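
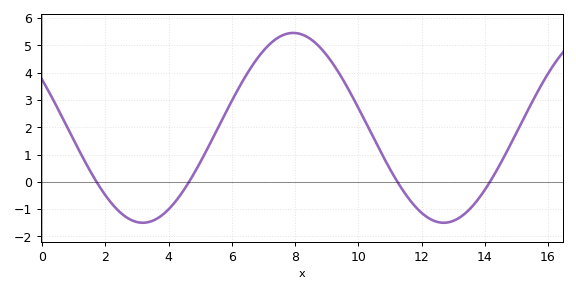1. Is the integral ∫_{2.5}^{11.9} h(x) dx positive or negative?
positive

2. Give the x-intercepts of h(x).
1.8, 4.6, 11.2, 14.2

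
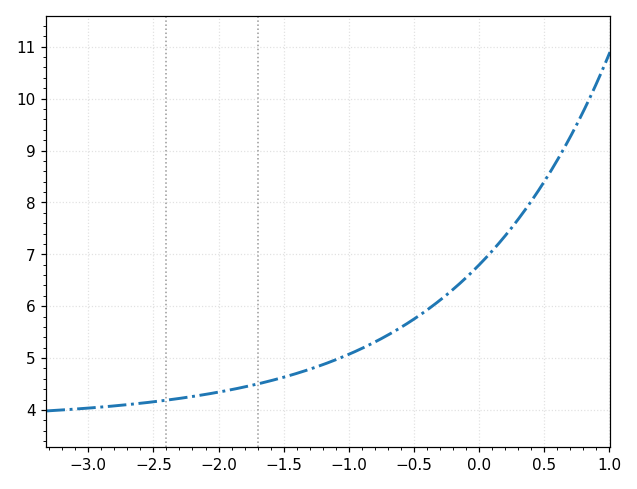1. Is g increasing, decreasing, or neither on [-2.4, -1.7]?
increasing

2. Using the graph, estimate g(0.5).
8.4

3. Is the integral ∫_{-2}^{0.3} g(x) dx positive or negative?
positive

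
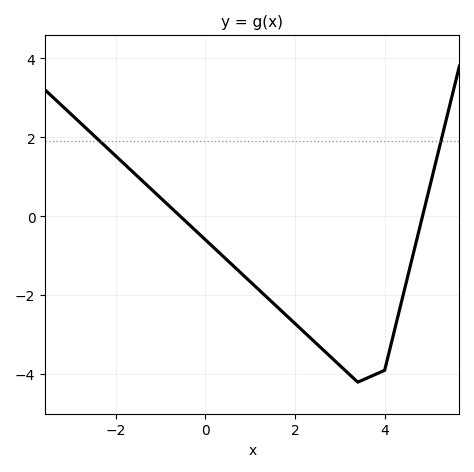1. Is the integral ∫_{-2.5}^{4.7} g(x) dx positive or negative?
negative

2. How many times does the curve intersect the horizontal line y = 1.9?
2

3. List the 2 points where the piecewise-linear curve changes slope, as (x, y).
(3.4, -4.2); (4, -3.9)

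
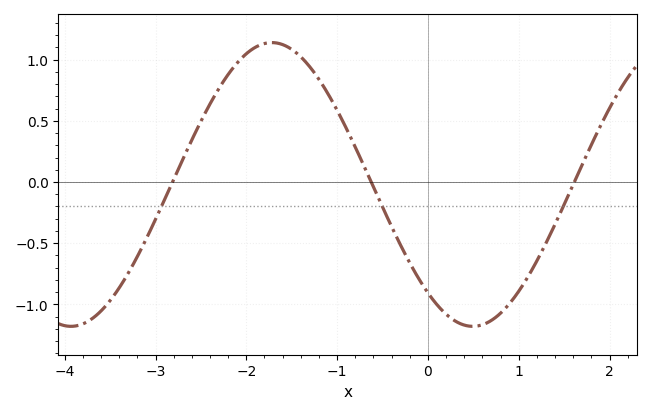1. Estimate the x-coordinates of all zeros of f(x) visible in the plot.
-2.8, -0.6, 1.6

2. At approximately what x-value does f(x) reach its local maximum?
-1.7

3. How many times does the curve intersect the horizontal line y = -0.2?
3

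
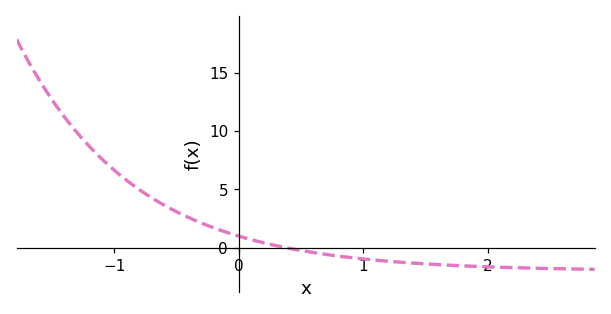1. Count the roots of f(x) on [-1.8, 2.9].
1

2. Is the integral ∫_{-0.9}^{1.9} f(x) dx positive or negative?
positive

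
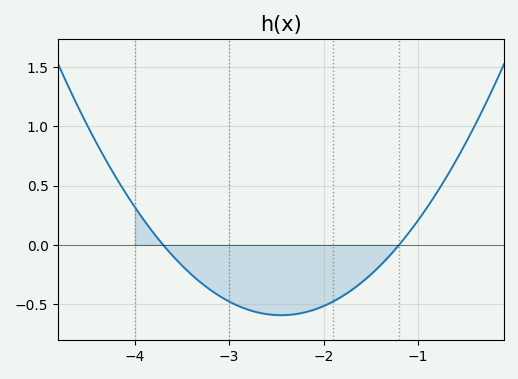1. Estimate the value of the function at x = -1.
0.2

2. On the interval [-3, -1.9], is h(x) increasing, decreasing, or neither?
neither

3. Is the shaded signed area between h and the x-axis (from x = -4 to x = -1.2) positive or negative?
negative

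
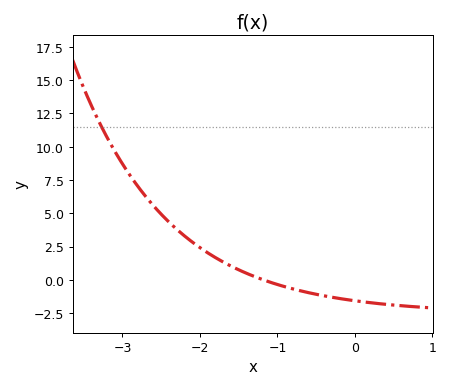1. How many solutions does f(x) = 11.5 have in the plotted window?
1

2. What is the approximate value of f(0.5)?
-2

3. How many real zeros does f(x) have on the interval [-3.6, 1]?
1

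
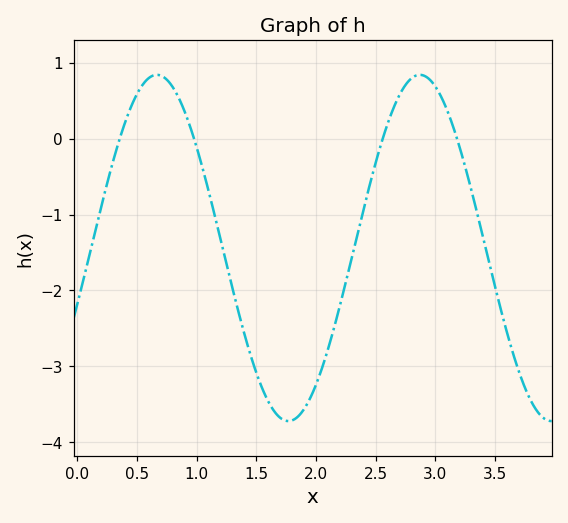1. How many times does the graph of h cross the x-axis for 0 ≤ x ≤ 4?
4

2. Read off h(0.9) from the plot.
0.4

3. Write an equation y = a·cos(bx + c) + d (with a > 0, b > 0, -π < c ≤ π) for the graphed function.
y = 2.28cos(2.9x - 1.9) - 1.44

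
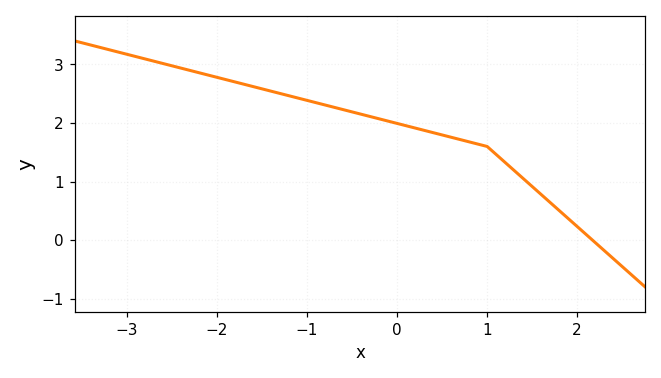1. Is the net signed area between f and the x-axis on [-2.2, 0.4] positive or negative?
positive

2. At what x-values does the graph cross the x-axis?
2.17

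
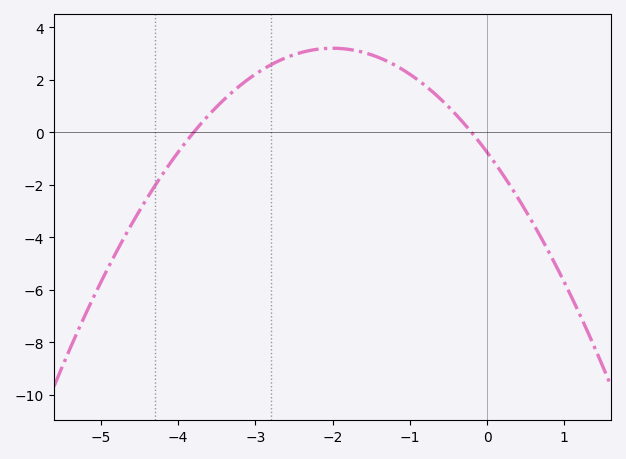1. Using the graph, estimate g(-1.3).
2.8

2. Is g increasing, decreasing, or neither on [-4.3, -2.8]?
increasing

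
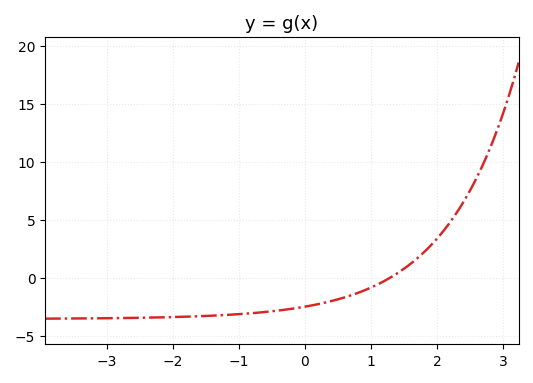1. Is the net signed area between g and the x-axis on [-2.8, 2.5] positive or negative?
negative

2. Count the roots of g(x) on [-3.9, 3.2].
1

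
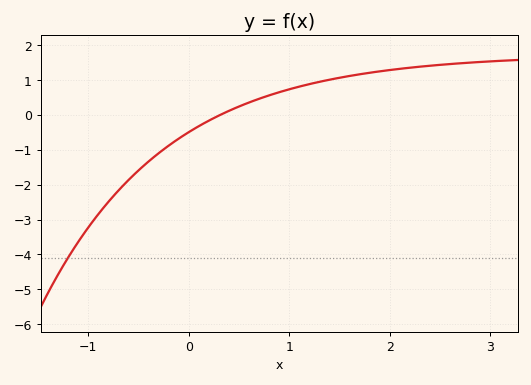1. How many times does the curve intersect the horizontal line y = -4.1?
1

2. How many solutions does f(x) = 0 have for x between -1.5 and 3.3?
1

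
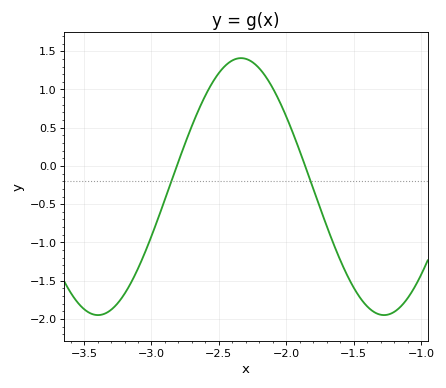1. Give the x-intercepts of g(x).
-2.81, -1.86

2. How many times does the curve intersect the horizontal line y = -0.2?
2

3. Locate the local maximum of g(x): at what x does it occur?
-2.34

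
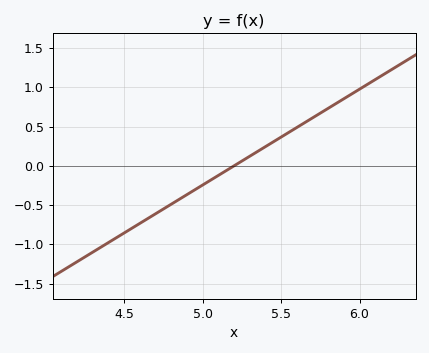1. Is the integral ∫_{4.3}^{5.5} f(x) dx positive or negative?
negative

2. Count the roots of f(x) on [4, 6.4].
1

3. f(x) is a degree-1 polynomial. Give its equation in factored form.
y = 1.22(x - 5.2)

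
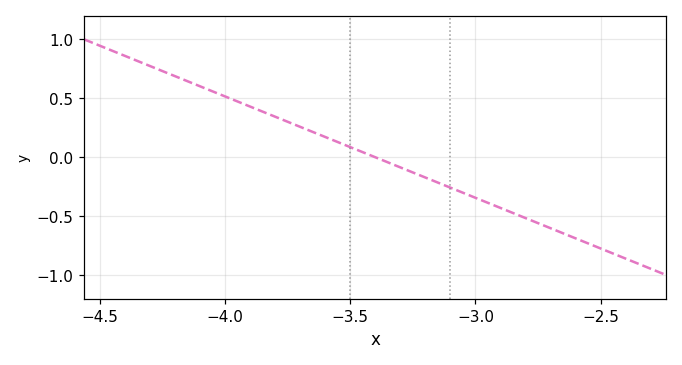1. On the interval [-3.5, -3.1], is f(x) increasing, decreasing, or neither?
decreasing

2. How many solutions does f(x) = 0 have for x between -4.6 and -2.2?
1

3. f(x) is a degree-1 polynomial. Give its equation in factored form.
y = -0.86(x + 3.4)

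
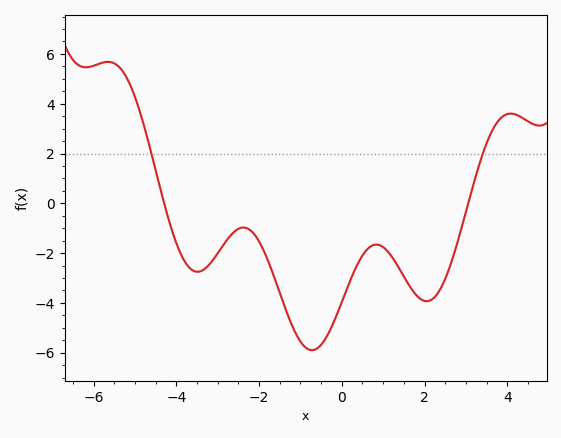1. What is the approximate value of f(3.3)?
1.4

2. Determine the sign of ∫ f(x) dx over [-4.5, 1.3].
negative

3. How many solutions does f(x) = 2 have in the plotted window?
2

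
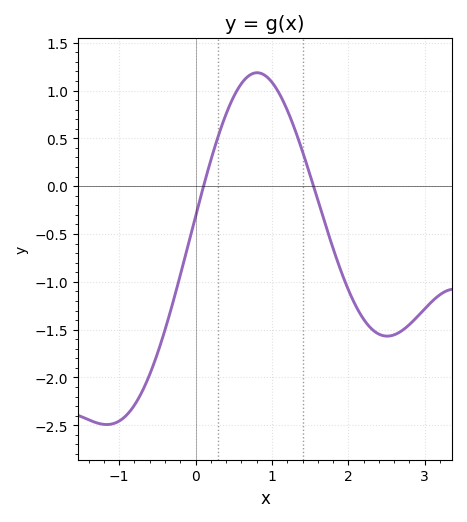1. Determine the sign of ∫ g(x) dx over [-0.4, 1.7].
positive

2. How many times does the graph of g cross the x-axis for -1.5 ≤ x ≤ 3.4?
2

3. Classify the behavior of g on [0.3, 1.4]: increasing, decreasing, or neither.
neither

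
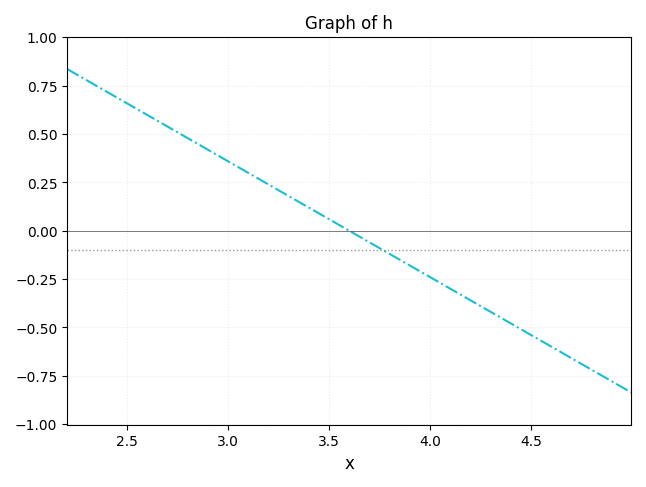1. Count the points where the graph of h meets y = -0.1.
1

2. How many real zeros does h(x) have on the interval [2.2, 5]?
1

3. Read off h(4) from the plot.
-0.24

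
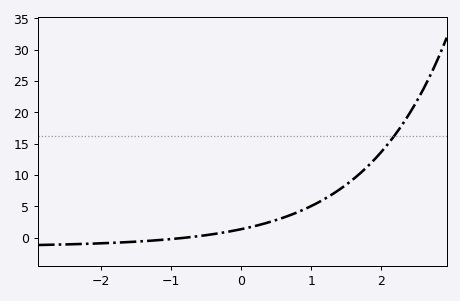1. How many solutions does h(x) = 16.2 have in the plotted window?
1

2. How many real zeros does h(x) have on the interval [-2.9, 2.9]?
1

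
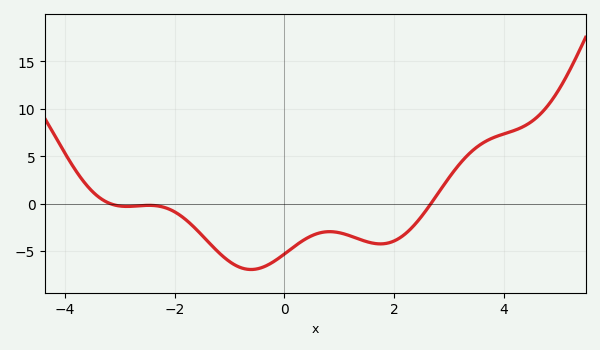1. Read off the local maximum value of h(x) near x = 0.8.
-3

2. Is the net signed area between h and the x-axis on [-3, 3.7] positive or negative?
negative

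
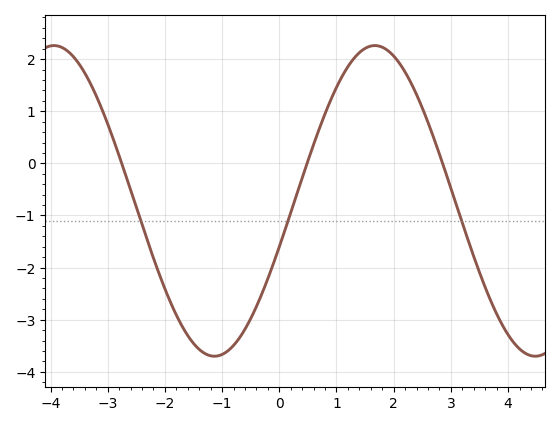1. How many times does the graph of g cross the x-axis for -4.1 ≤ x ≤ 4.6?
3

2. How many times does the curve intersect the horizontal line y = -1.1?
3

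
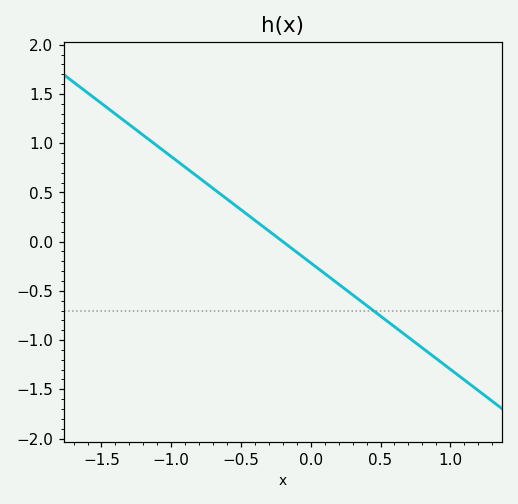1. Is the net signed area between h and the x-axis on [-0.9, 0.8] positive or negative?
negative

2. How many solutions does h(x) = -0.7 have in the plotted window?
1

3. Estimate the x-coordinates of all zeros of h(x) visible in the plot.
-0.2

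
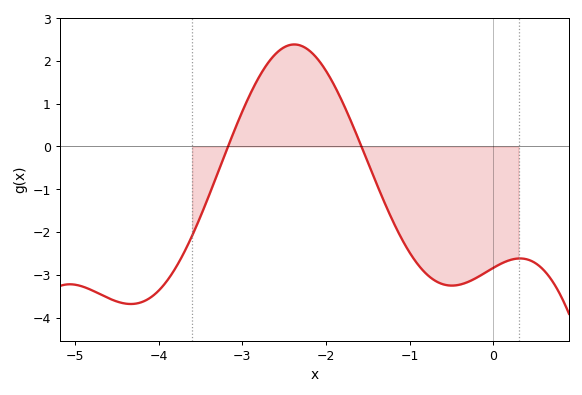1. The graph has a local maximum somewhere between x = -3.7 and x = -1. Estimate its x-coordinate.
-2.38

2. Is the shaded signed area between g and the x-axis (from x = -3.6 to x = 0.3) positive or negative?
negative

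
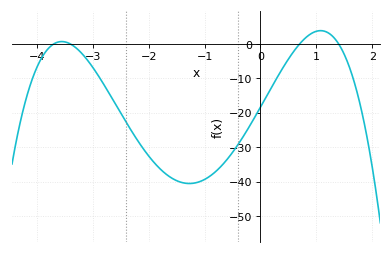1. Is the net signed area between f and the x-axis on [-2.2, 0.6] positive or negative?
negative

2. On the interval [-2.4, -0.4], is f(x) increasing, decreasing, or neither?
neither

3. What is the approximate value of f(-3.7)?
0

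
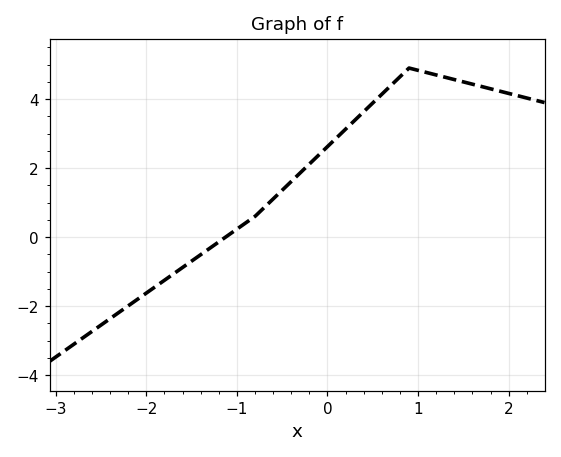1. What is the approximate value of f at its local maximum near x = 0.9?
4.8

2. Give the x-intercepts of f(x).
-1.1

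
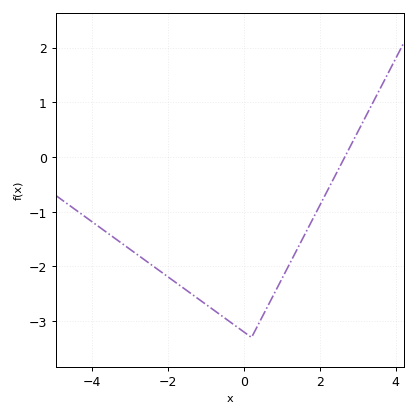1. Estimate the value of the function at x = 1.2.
-1.96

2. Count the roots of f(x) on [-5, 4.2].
1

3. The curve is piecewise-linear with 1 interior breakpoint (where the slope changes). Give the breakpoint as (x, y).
(0.2, -3.3)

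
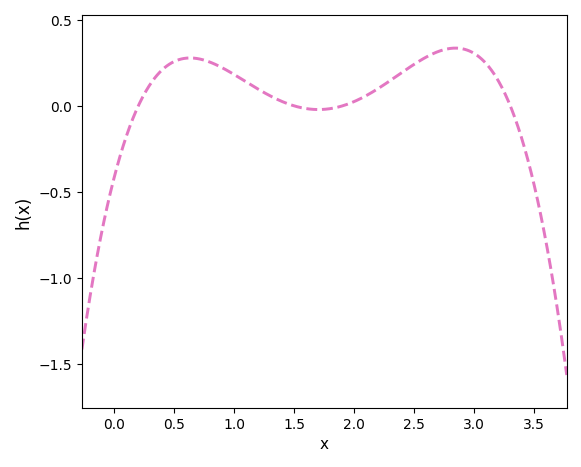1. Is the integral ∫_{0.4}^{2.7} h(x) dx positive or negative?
positive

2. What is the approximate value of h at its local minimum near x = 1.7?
0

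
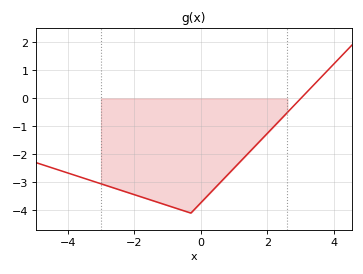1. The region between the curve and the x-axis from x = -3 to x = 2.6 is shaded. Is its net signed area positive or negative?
negative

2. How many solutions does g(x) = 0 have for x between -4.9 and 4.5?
1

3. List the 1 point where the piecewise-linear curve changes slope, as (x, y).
(-0.3, -4.1)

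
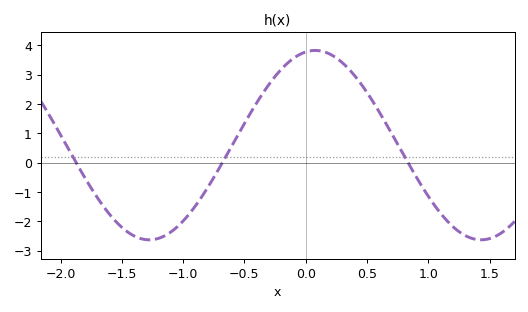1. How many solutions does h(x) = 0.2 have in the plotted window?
3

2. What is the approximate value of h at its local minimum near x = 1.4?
-2.63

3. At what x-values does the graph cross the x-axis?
-1.87, -0.68, 0.835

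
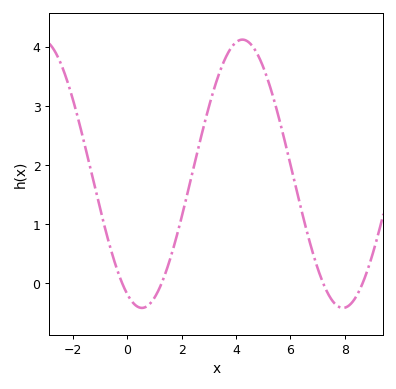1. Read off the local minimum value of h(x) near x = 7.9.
-0.4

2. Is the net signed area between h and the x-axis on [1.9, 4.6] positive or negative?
positive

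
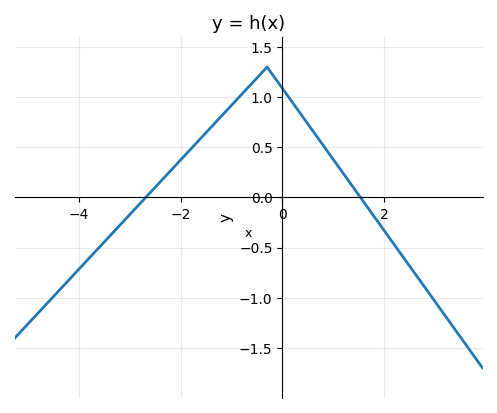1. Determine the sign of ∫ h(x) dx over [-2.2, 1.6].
positive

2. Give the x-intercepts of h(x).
-2.69, 1.53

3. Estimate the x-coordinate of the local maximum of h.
-0.302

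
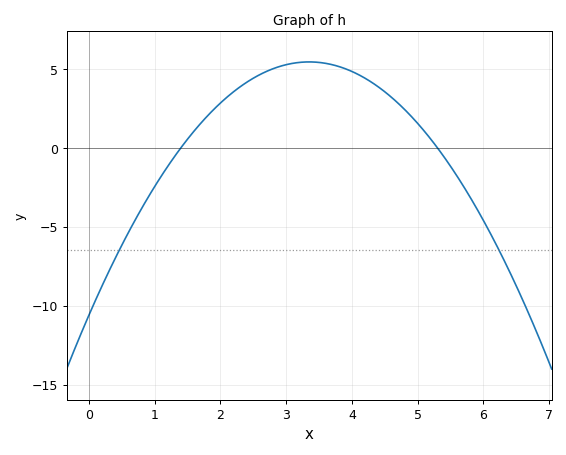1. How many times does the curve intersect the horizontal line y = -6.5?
2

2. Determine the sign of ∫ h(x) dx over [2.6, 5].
positive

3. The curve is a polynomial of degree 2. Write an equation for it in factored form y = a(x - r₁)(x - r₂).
y = -1.43(x - 1.4)(x - 5.3)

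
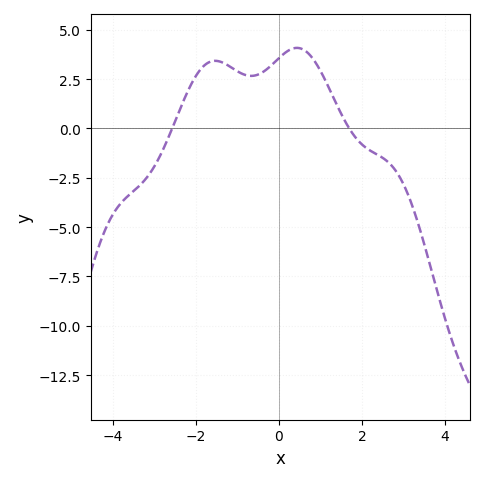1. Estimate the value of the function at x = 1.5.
0.736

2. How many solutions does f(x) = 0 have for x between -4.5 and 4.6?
2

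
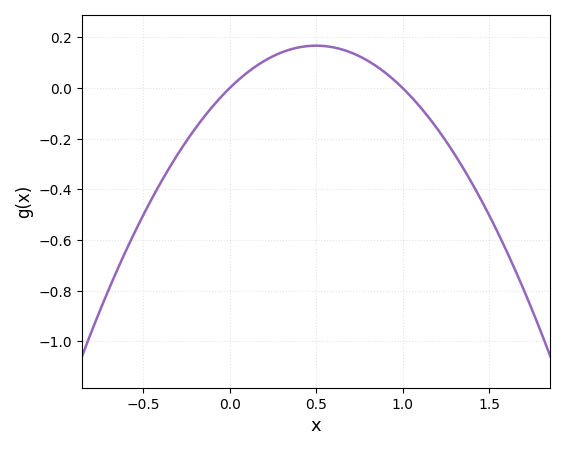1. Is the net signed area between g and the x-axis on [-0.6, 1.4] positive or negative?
negative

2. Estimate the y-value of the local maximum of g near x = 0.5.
0.168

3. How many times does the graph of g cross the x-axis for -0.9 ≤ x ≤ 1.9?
2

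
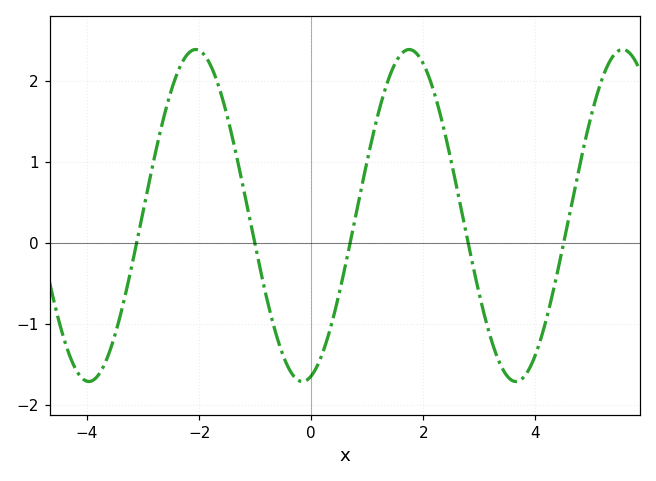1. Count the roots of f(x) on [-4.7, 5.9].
5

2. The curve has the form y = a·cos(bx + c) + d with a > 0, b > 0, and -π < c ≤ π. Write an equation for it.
y = 2.05cos(1.6x - 2.9) + 0.34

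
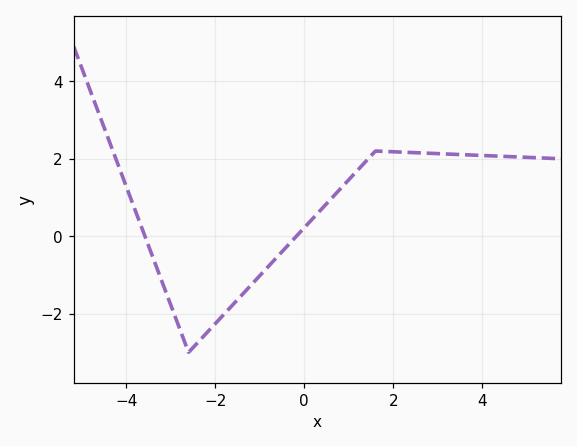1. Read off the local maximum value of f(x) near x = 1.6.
2.2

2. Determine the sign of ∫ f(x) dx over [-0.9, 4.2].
positive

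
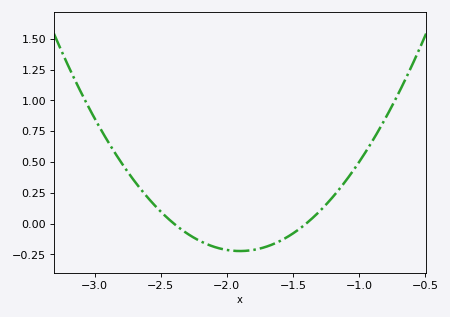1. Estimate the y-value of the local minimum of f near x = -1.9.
-0.2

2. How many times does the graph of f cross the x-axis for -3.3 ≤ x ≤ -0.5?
2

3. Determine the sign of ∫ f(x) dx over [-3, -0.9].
positive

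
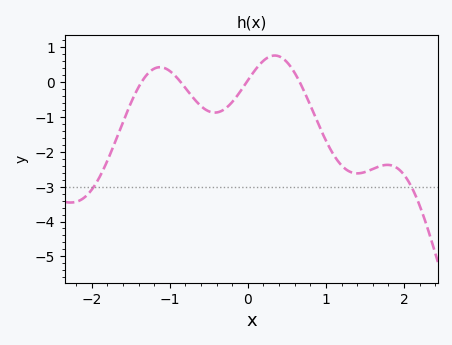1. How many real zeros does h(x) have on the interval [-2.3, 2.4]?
4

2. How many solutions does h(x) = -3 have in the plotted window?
2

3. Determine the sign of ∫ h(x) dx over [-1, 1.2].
negative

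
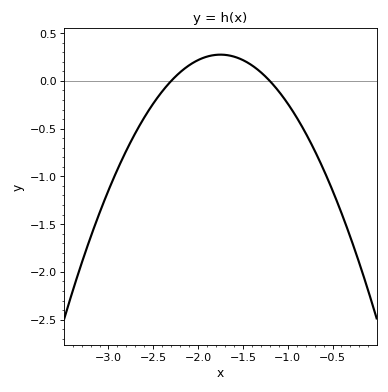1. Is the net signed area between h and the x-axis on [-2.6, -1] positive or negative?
positive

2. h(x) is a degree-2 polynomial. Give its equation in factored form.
y = -0.91(x + 2.3)(x + 1.2)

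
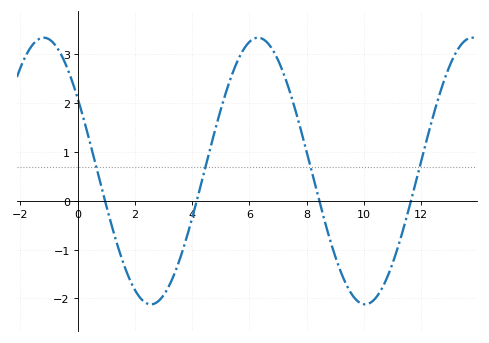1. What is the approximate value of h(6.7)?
3.19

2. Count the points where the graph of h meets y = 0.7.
4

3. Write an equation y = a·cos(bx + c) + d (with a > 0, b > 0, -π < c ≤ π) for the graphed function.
y = 2.73cos(0.84x + 0.99) + 0.61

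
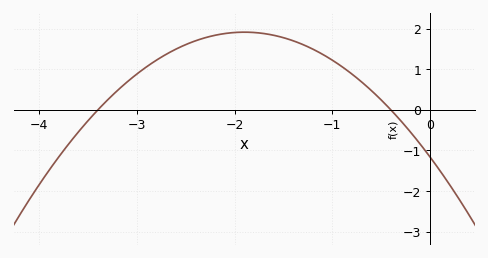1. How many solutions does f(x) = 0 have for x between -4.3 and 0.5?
2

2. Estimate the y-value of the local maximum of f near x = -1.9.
1.9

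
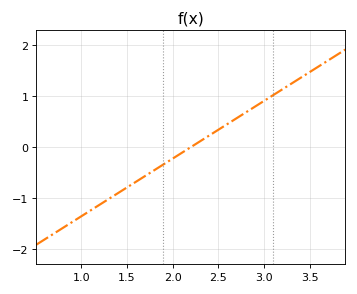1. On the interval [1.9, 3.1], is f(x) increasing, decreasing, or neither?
increasing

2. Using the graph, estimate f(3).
0.9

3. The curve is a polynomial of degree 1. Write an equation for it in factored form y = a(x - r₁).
y = 1.13(x - 2.2)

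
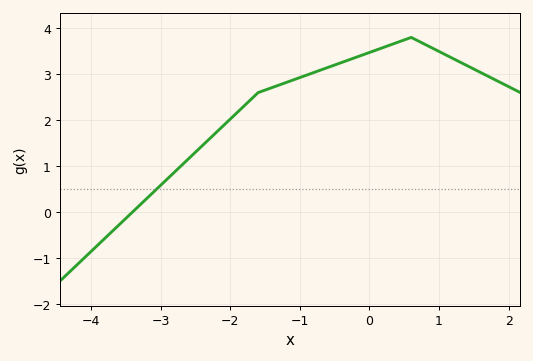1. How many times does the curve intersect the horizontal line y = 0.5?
1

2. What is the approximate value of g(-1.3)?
2.8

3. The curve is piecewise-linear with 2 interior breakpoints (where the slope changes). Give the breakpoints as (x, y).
(-1.6, 2.6); (0.6, 3.8)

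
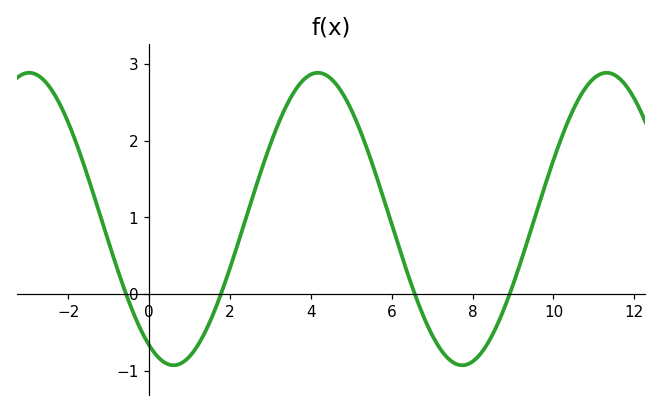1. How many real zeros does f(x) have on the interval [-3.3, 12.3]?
4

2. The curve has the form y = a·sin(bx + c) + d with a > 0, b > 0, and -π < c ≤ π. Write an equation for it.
y = 1.91sin(0.88x - 2.1) + 0.98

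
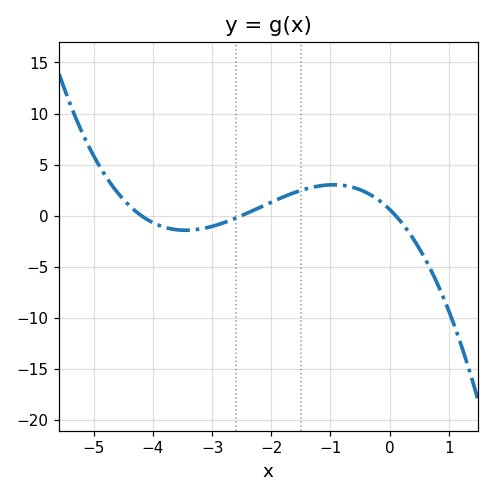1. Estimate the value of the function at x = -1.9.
1.5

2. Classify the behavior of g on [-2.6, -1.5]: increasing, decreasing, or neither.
increasing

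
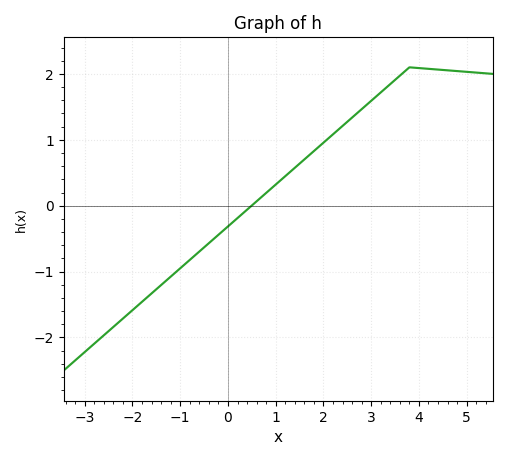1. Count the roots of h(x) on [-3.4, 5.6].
1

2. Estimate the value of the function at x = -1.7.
-1.4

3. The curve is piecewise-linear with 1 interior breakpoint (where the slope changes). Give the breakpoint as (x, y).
(3.8, 2.1)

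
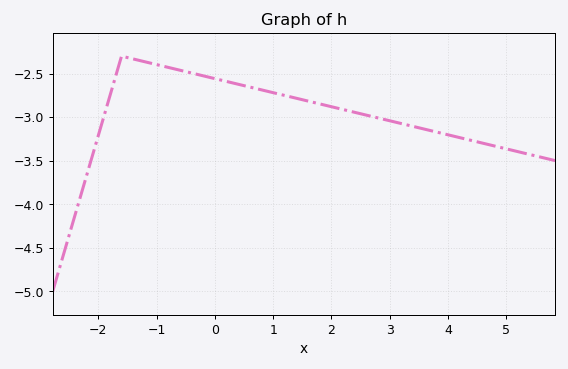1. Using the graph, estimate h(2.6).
-2.98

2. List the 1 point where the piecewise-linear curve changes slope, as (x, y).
(-1.6, -2.3)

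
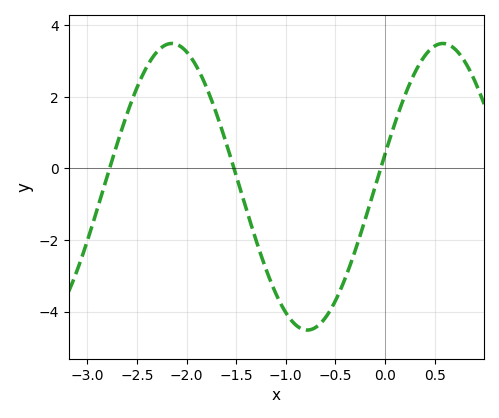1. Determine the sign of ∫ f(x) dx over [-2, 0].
negative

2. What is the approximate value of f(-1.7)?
1.54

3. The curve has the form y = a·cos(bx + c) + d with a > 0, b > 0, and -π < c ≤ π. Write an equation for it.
y = 4cos(2.3x - 1.34) - 0.51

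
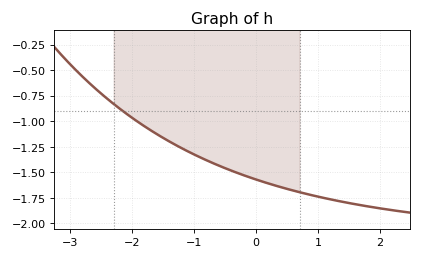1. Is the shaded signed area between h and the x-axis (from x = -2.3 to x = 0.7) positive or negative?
negative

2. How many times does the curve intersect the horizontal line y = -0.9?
1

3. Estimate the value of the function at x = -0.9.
-1.36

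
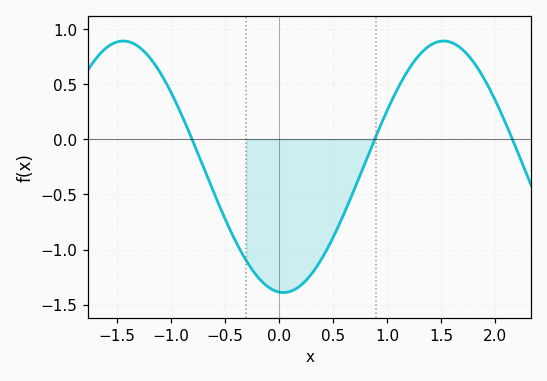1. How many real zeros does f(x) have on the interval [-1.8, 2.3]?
3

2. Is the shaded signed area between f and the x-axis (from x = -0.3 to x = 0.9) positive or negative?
negative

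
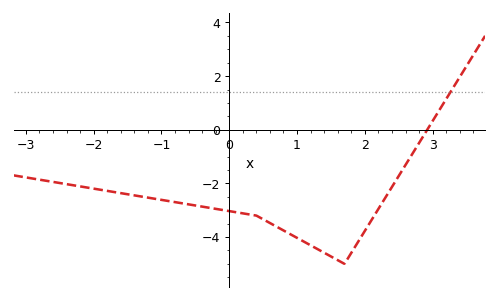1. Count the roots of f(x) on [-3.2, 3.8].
1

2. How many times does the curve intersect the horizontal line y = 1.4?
1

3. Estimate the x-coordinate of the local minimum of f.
1.7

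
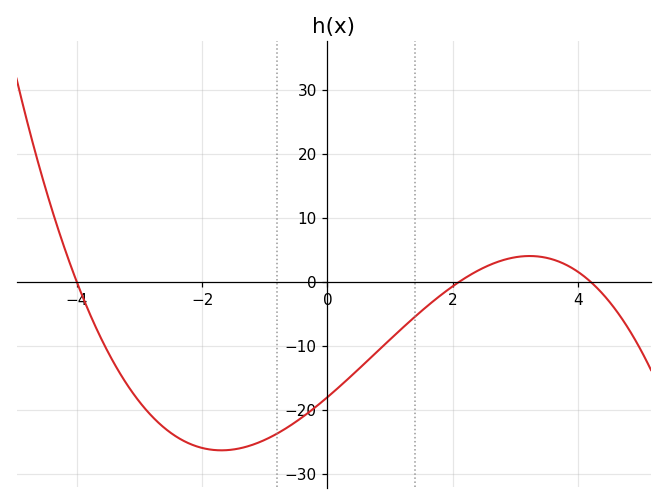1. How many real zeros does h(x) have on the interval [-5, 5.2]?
3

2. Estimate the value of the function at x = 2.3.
1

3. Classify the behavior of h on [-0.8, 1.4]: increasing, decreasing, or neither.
increasing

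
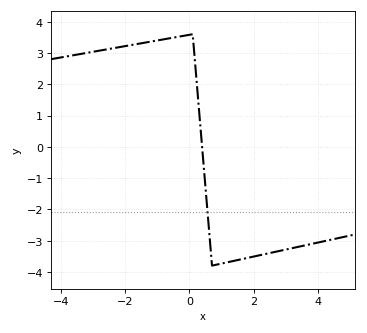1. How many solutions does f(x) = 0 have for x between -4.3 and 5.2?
1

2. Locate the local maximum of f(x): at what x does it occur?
0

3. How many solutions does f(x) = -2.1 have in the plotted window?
1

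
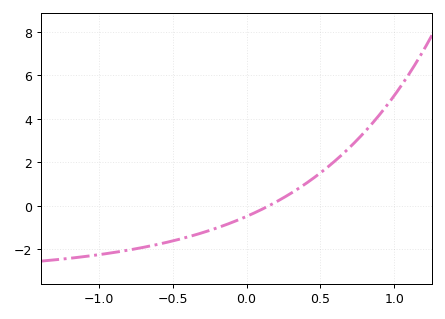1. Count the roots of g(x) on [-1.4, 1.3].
1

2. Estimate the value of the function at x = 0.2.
0.177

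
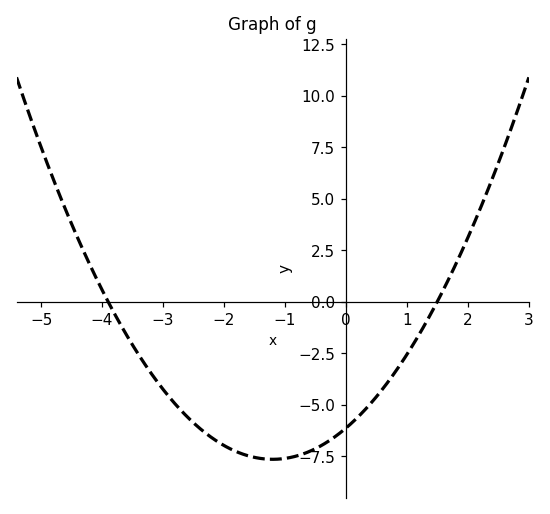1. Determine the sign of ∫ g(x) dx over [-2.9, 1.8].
negative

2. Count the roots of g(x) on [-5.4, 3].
2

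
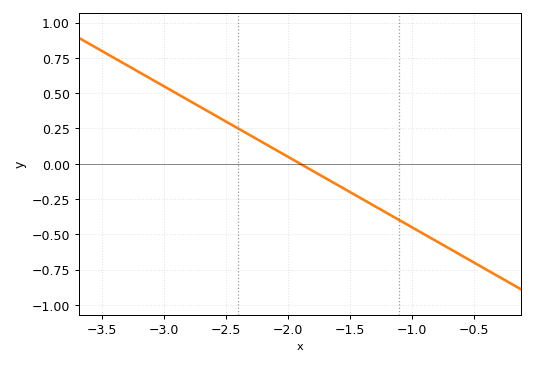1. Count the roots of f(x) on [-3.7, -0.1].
1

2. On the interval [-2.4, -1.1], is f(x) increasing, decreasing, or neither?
decreasing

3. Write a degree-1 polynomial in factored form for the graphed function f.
y = -0.5(x + 1.9)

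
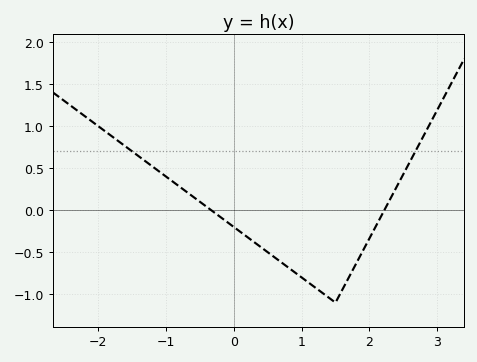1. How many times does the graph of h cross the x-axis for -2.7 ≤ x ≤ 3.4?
2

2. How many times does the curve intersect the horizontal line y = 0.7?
2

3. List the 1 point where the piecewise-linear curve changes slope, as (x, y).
(1.5, -1.1)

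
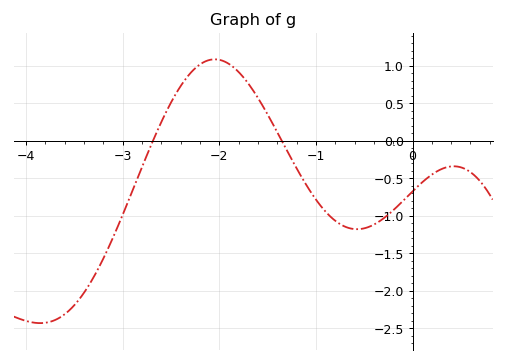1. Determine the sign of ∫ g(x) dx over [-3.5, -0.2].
negative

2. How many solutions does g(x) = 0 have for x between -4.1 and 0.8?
2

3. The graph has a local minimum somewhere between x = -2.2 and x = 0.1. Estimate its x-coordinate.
-0.574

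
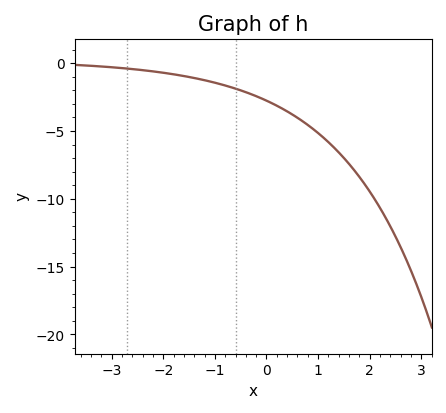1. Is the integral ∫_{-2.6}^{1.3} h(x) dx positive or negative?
negative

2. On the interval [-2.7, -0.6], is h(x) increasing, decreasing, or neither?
decreasing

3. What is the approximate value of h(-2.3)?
-0.555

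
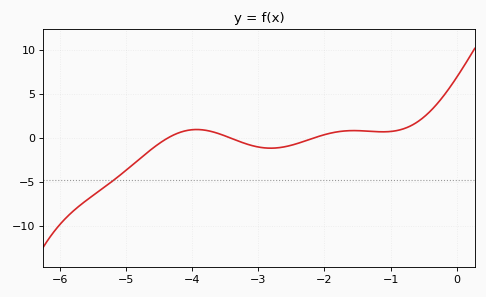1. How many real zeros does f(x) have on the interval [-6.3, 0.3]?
3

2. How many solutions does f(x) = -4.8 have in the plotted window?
1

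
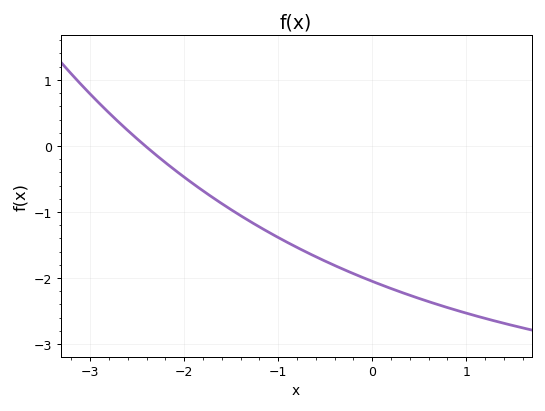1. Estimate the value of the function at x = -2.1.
-0.364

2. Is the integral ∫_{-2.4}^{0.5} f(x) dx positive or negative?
negative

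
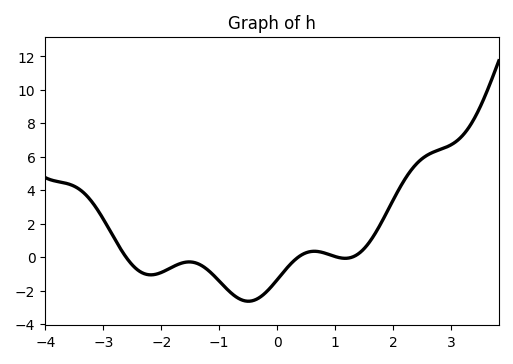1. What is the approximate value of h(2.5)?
5.89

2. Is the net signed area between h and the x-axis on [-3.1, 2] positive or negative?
negative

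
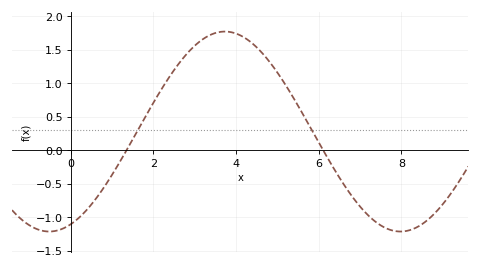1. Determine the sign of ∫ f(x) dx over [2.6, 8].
positive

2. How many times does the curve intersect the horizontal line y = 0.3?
2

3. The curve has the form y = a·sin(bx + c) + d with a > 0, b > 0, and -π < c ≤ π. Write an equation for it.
y = 1.49sin(0.74x - 1.2) + 0.28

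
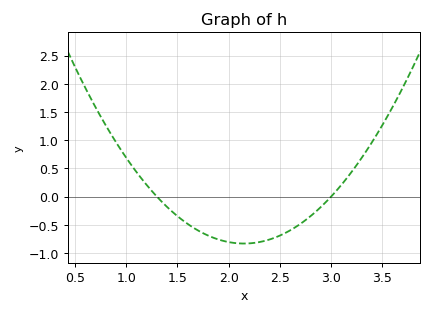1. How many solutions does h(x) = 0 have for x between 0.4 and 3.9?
2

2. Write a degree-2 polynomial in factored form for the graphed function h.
y = 1.15(x - 1.3)(x - 3)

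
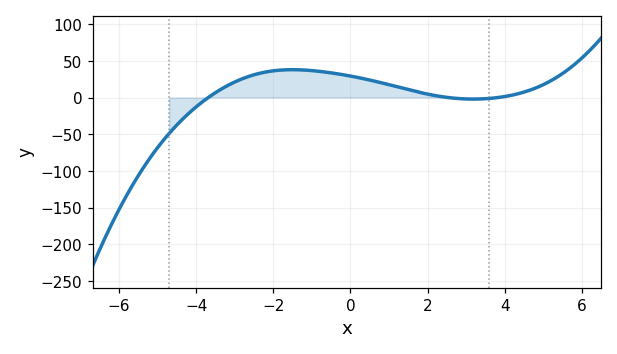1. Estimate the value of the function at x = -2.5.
30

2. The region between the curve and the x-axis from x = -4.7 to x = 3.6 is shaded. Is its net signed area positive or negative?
positive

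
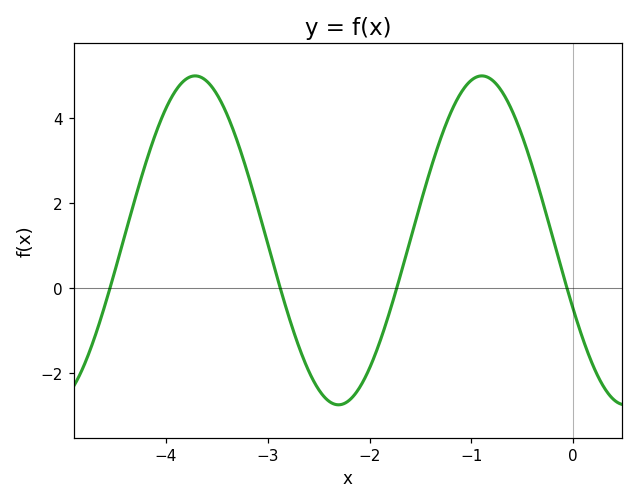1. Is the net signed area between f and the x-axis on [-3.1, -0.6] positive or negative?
positive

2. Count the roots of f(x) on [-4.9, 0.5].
4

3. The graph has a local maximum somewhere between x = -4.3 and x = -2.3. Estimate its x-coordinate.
-3.71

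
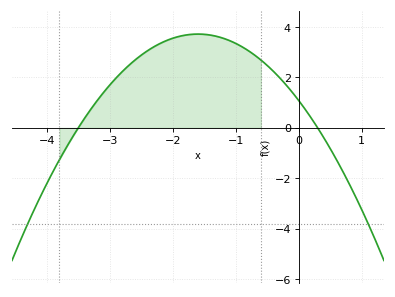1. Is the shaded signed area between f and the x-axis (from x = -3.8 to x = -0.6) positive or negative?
positive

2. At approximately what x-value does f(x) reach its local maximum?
-1.6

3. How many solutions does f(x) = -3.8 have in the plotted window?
2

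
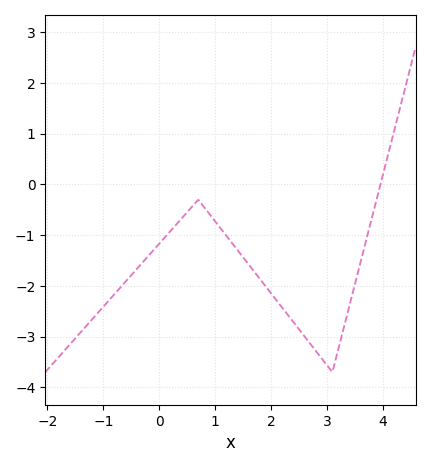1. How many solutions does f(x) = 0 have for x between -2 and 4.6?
1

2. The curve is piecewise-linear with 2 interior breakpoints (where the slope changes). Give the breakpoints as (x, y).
(0.7, -0.3); (3.1, -3.7)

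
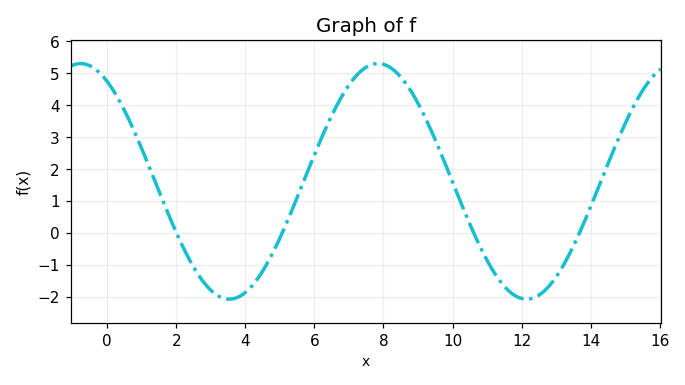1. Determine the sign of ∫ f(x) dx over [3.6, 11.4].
positive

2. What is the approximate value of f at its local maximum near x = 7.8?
5.3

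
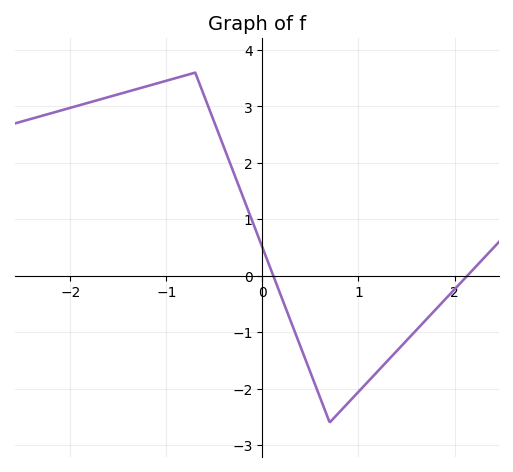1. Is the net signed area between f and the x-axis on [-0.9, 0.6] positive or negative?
positive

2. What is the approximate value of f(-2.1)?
2.9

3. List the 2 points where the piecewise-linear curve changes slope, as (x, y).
(-0.7, 3.6); (0.7, -2.6)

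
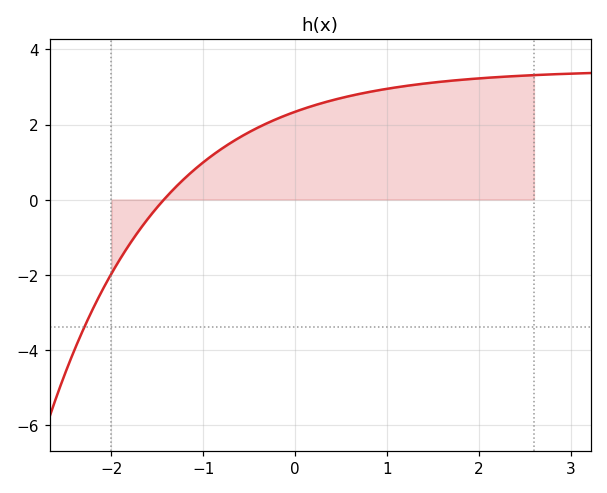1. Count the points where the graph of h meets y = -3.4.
1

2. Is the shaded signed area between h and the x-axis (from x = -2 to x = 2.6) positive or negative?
positive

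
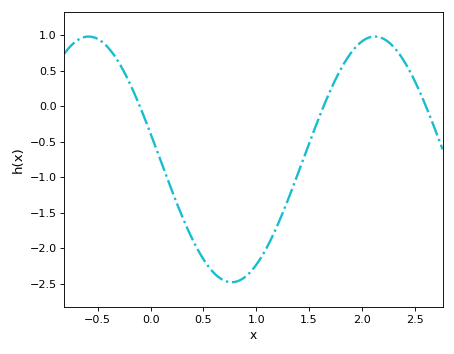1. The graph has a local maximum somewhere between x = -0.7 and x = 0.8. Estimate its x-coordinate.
-0.6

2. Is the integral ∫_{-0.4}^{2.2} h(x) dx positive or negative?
negative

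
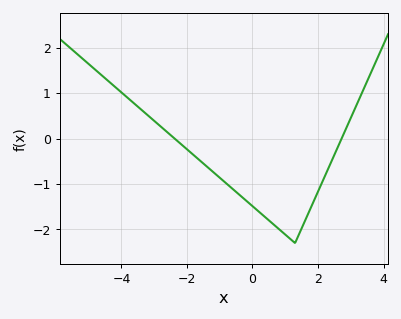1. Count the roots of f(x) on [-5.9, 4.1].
2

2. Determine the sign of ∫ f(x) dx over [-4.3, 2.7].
negative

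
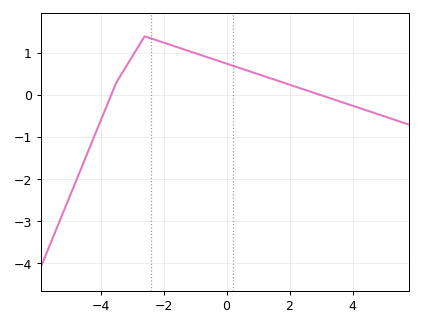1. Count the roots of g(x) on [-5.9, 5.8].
2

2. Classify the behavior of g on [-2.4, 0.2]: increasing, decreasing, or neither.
decreasing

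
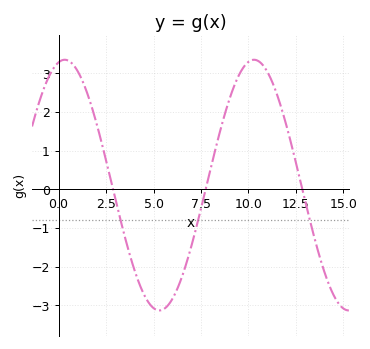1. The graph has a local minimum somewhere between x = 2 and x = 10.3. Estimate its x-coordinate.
5.4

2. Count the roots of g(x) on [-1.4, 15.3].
3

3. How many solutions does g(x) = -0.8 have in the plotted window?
3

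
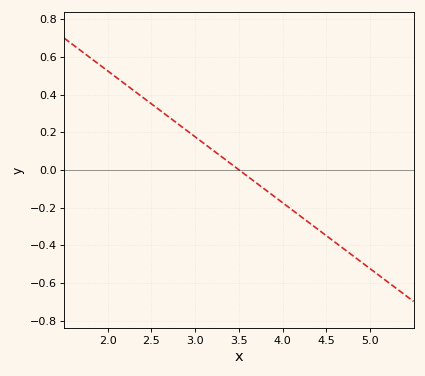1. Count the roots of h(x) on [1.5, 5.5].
1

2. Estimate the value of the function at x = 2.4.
0.38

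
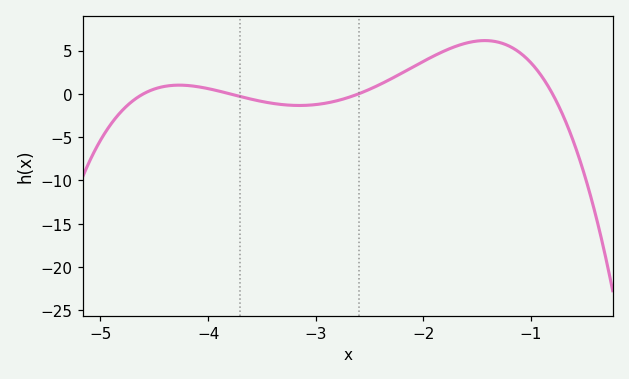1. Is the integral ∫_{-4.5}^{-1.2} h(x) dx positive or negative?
positive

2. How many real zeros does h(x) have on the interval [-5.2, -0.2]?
4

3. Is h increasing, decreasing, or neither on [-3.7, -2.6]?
neither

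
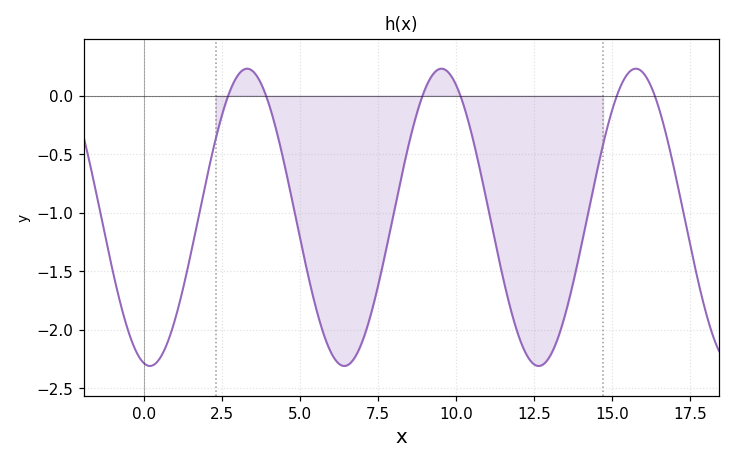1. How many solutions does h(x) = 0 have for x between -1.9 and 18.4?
6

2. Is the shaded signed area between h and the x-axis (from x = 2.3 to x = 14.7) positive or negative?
negative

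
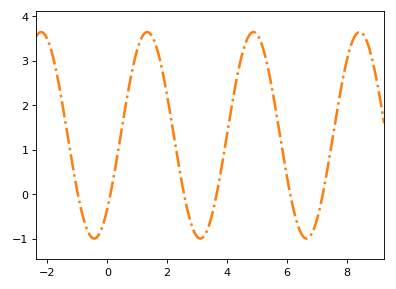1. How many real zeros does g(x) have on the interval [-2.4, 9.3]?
6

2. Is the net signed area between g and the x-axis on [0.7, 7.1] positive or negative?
positive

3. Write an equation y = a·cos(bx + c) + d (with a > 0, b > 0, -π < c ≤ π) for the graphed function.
y = 2.32cos(1.77x - 2.36) + 1.32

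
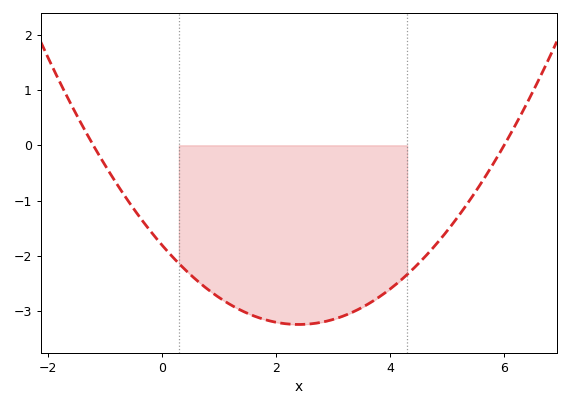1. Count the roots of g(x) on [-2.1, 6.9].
2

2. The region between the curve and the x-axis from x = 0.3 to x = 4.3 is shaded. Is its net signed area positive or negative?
negative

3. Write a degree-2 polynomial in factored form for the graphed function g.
y = 0.25(x + 1.2)(x - 6)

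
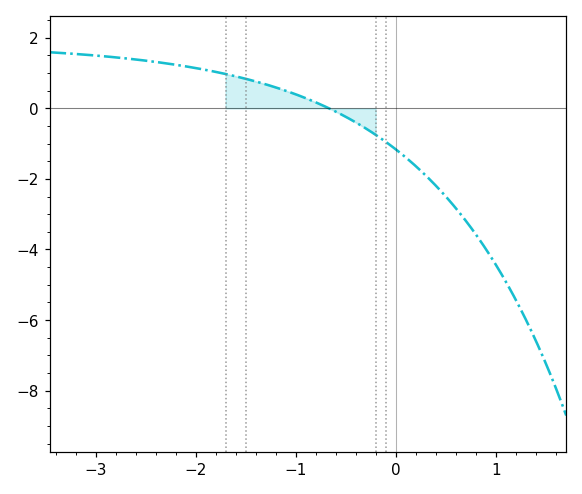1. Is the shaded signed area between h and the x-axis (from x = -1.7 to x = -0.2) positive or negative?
positive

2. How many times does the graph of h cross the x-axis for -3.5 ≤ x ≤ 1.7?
1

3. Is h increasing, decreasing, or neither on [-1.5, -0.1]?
decreasing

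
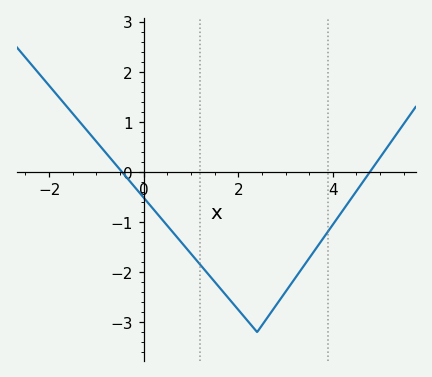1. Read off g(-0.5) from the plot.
0.048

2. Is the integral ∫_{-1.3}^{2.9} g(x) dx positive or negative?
negative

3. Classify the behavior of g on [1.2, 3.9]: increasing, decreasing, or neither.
neither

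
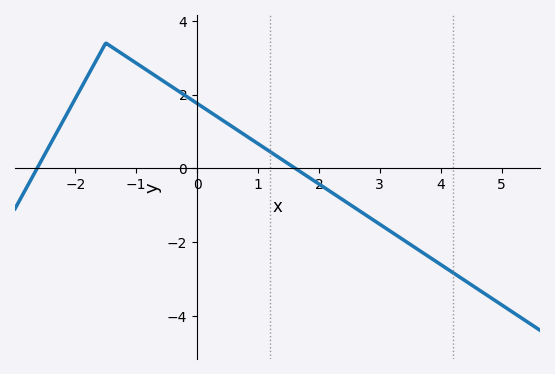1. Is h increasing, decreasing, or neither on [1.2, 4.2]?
decreasing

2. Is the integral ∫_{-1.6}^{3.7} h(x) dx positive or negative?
positive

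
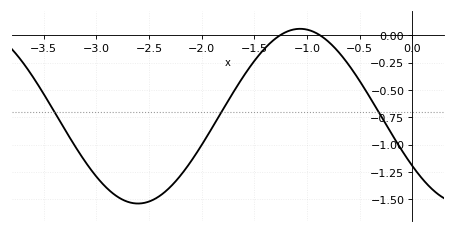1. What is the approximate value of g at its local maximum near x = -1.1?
0.06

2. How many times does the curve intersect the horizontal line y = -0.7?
3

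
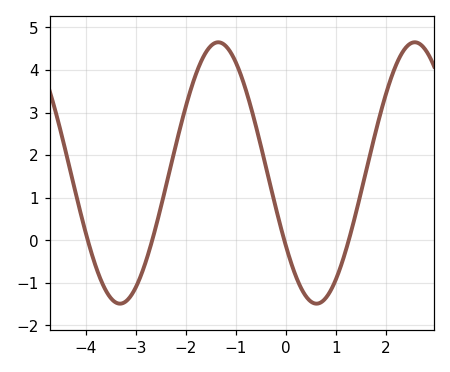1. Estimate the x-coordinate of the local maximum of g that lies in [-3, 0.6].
-1.35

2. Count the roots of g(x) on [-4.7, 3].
4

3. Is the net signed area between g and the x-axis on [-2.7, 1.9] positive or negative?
positive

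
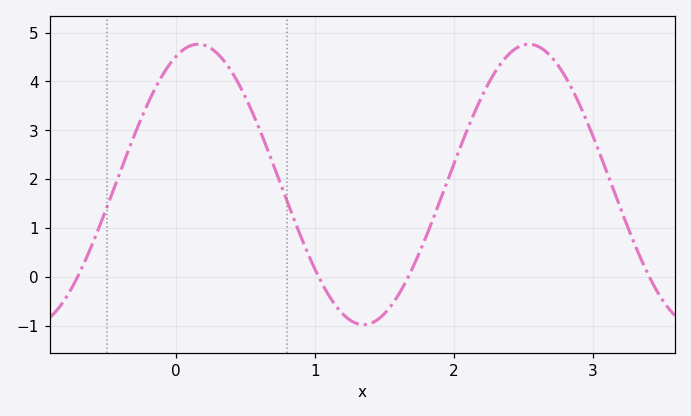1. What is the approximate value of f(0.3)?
4.56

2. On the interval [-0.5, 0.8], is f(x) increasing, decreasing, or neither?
neither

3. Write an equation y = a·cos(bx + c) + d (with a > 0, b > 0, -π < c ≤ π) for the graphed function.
y = 2.87cos(2.64x - 0.42) + 1.89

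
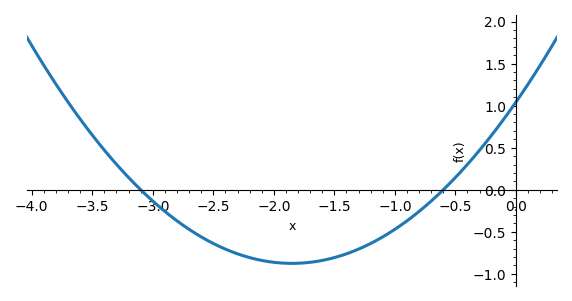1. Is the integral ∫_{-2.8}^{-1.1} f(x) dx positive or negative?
negative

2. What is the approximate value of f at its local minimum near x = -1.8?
-0.875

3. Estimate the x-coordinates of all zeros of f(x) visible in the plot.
-3.1, -0.6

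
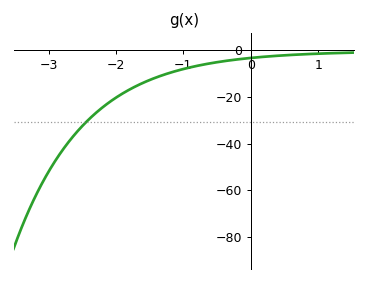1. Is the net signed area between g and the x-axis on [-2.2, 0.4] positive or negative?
negative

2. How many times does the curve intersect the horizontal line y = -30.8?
1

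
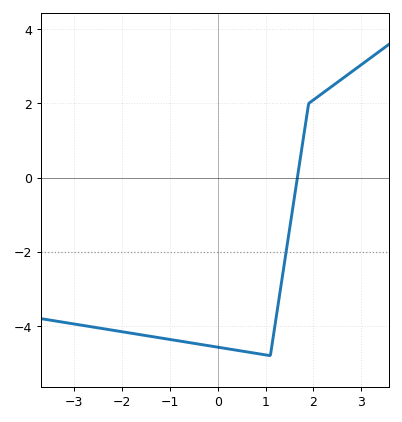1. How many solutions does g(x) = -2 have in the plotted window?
1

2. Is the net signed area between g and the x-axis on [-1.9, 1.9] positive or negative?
negative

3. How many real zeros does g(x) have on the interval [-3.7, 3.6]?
1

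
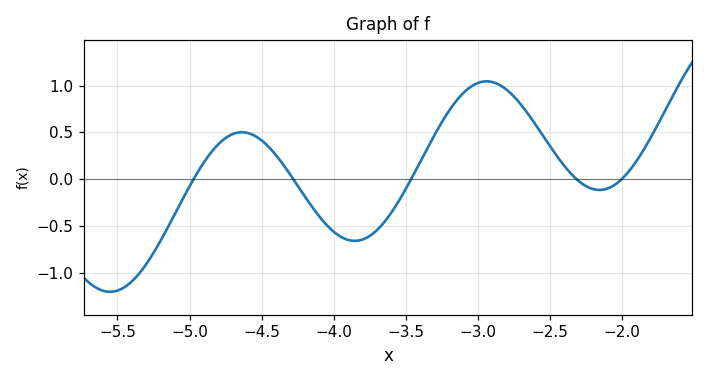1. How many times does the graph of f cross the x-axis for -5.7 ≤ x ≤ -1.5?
5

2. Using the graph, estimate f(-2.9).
1.05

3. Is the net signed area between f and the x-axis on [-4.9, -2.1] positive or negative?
positive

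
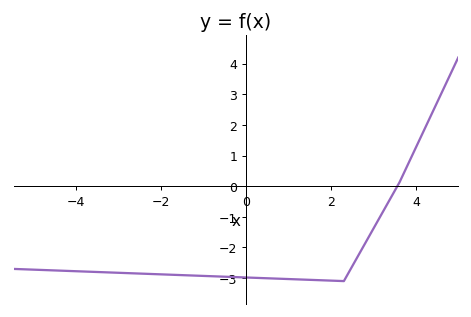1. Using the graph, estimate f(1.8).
-3.07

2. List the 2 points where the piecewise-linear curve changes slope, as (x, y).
(2.3, -3.1); (3.6, 0.1)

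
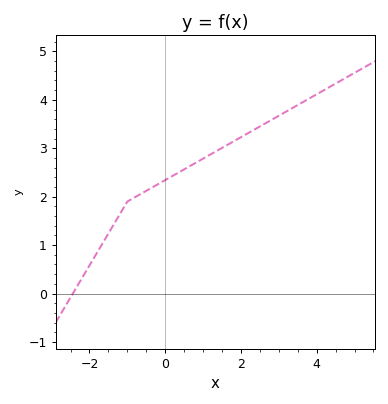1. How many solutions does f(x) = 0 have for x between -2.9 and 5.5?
1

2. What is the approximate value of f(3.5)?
3.9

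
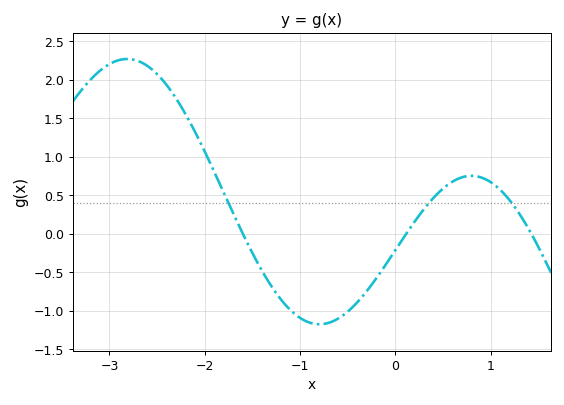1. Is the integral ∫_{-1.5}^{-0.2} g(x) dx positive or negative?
negative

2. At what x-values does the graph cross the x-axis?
-1.6, 0.1, 1.4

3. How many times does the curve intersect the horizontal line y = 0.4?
3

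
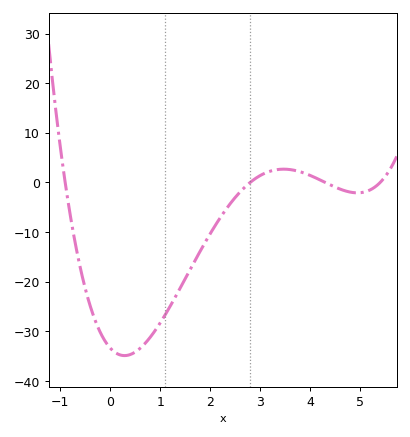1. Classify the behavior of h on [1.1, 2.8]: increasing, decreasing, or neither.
increasing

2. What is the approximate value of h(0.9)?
-29.8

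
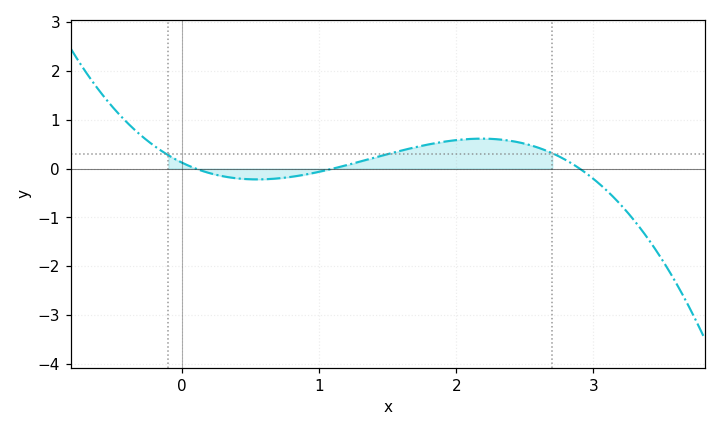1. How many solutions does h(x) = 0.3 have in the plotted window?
3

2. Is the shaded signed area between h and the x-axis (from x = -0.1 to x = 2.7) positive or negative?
positive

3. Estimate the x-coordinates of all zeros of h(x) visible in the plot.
0.1, 1.1, 2.9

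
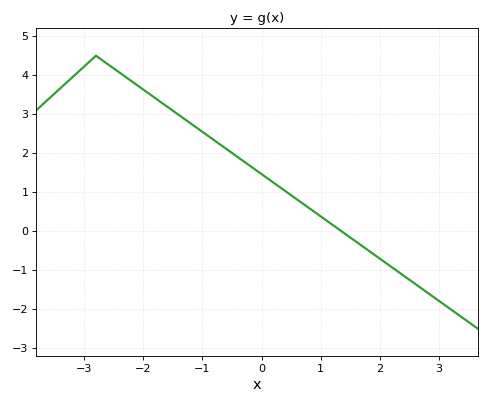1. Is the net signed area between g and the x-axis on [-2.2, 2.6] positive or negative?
positive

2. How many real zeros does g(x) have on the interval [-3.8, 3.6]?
1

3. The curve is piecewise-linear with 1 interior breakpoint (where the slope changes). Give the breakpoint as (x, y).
(-2.8, 4.5)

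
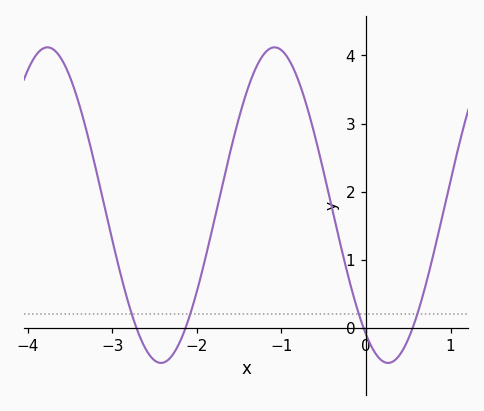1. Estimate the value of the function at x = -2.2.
-0.2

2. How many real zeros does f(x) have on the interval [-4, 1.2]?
4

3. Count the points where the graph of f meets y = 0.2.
4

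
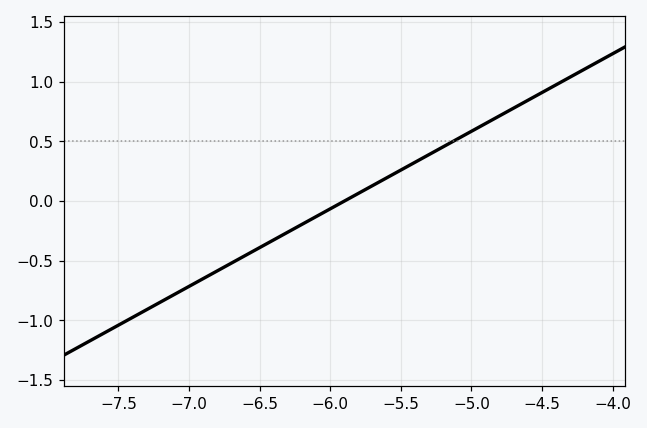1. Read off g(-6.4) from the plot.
-0.3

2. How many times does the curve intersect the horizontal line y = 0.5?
1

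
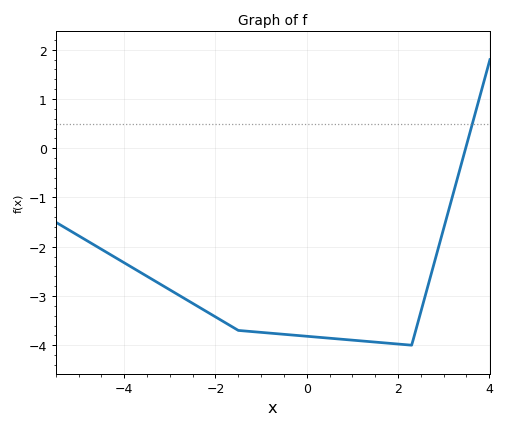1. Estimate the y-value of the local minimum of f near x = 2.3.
-4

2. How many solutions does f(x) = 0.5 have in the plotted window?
1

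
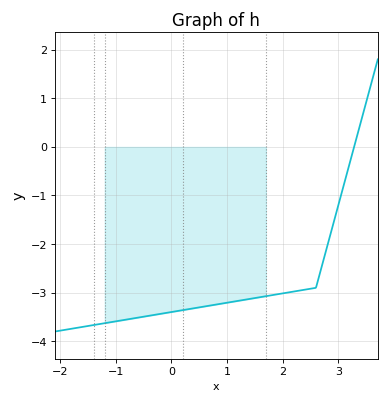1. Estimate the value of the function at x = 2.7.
-2.48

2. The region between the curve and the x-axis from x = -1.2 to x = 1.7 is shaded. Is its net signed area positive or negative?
negative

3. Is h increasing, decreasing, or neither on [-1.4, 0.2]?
increasing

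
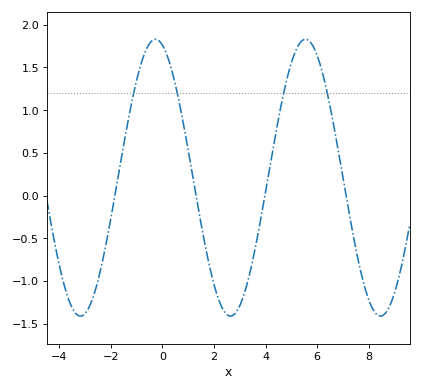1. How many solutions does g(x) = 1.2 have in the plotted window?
4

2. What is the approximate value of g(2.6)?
-1.41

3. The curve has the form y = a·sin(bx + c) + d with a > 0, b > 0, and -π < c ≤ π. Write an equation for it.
y = 1.62sin(1.08x + 1.86) + 0.21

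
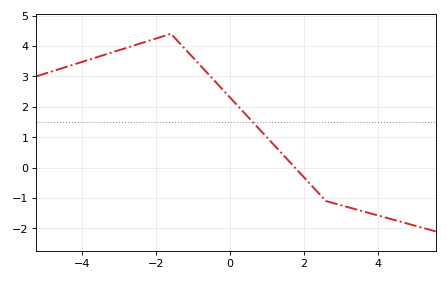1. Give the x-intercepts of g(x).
1.76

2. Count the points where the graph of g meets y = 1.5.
1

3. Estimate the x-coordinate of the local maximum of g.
-1.6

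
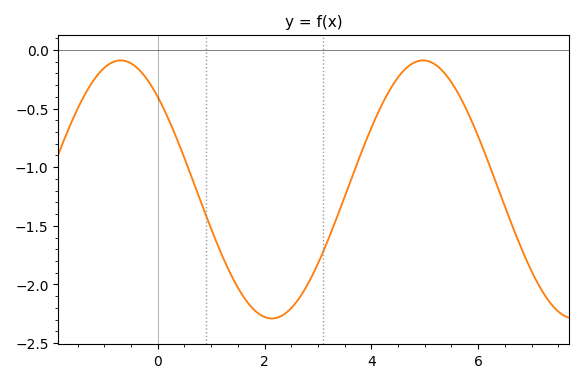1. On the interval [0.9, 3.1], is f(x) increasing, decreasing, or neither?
neither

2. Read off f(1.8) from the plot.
-2.2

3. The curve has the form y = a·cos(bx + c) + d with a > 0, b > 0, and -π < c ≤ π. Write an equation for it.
y = 1.1cos(1.1x + 0.77) - 1.19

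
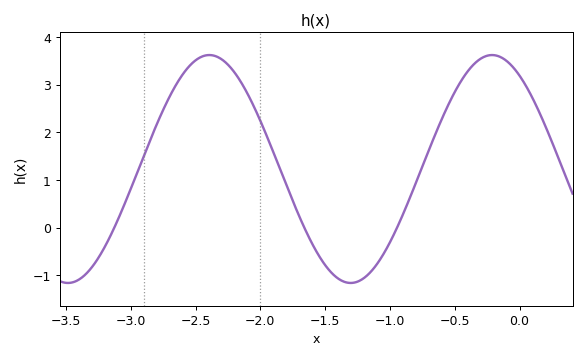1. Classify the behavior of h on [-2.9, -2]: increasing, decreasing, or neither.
neither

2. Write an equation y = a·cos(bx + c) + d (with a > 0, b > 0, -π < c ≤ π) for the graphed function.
y = 2.39cos(2.88x + 0.612) + 1.23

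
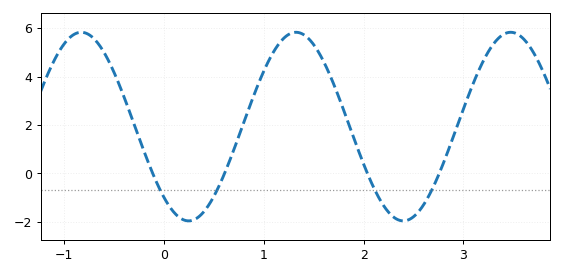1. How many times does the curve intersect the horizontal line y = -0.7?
4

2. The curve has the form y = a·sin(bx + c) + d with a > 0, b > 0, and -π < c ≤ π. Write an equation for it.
y = 3.9sin(2.9x - 2.3) + 1.94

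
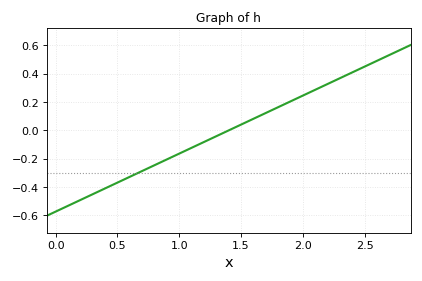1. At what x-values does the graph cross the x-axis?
1.4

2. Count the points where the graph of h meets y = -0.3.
1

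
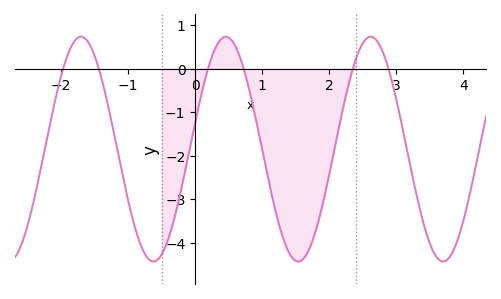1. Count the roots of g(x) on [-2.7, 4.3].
6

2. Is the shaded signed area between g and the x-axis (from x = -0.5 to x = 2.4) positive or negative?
negative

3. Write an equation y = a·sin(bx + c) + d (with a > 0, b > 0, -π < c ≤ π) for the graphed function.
y = 2.58sin(2.91x + 0.242) - 1.85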